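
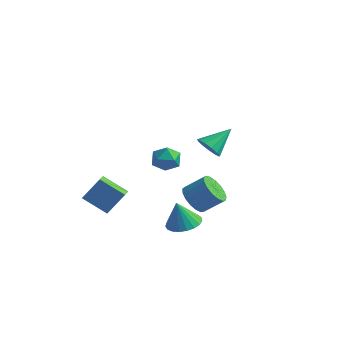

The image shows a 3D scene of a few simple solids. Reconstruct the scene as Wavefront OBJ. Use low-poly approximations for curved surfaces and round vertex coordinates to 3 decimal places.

v 1.782 2.177 -0.949
v 2.272 2.421 -1.532
v 2.298 3.483 0.029
v 1.878 2.629 -1.602
v 1.454 2.693 -1.464
v 1.134 2.594 -1.163
v 1.02 2.362 -0.793
v 1.148 2.072 -0.473
v 1.477 1.815 -0.304
v 1.904 1.673 -0.339
v 2.292 1.692 -0.568
v 2.518 1.864 -0.918
v 2.51 2.136 -1.277
v 3.91 -3.083 -3.007
v 4.709 -2.685 -2.787
v 3.63 -3.317 -1.573
v 4.469 -2.387 -2.785
v 4.132 -2.21 -2.822
v 3.757 -2.184 -2.891
v 3.408 -2.313 -2.98
v 3.146 -2.575 -3.073
v 3.016 -2.925 -3.156
v 3.04 -3.303 -3.212
v 3.215 -3.643 -3.234
v 3.51 -3.885 -3.216
v 3.874 -3.99 -3.162
v 4.244 -3.937 -3.081
v 4.557 -3.737 -2.988
v 4.757 -3.424 -2.898
v 4.811 -3.052 -2.827
v 2.173 0.287 -3.702
v 2.861 -0.089 -4.184
v 3.775 0.477 -3.32
v 3.087 0.853 -2.838
v 2.799 0.303 -4.376
v 3.714 0.869 -3.511
v 2.594 0.691 -4.413
v 3.509 1.257 -3.549
v 2.293 0.986 -4.288
v 3.208 1.553 -3.423
v 1.964 1.121 -4.028
v 2.879 1.688 -3.164
v 1.683 1.065 -3.694
v 2.597 1.632 -2.83
v 1.514 0.831 -3.362
v 2.428 1.398 -2.497
v 1.496 0.472 -3.107
v 2.41 1.039 -2.243
v 1.633 0.071 -2.989
v 2.547 0.637 -2.125
v 1.894 -0.281 -3.034
v 2.808 0.285 -2.17
v 2.218 -0.503 -3.233
v 3.133 0.063 -2.368
v 2.532 -0.544 -3.538
v 3.447 0.022 -2.674
v 2.764 -0.395 -3.882
v 3.679 0.172 -3.017
v 3.451 -3.2 1.425
v 3.913 -3.394 2.047
v 2.987 -4.406 1.393
v 3.449 -4.6 2.015
v 2.833 -4.101 2.115
v 3.12 -3.355 2.135
v 3.78 -4.445 1.305
v 4.067 -3.699 1.325
v 4.116 -4.163 1.973
v 3.531 -3.951 2.474
v 3.369 -3.849 0.966
v 2.784 -3.637 1.467
v 0.352 -4.51 -2.899
v -0.923 -4.844 -2.084
v 0.001 -3.776 -3.147
v -1.274 -4.111 -2.332
v 0.934 -3.829 -1.708
v -0.341 -4.164 -0.893
v 0.583 -3.096 -1.956
v -0.692 -3.43 -1.141
f 2 1 4
f 2 4 3
f 4 1 5
f 4 5 3
f 5 1 6
f 5 6 3
f 6 1 7
f 6 7 3
f 7 1 8
f 7 8 3
f 8 1 9
f 8 9 3
f 9 1 10
f 9 10 3
f 10 1 11
f 10 11 3
f 11 1 12
f 11 12 3
f 12 1 13
f 12 13 3
f 13 1 2
f 13 2 3
f 15 14 17
f 15 17 16
f 17 14 18
f 17 18 16
f 18 14 19
f 18 19 16
f 19 14 20
f 19 20 16
f 20 14 21
f 20 21 16
f 21 14 22
f 21 22 16
f 22 14 23
f 22 23 16
f 23 14 24
f 23 24 16
f 24 14 25
f 24 25 16
f 25 14 26
f 25 26 16
f 26 14 27
f 26 27 16
f 27 14 28
f 27 28 16
f 28 14 29
f 28 29 16
f 29 14 30
f 29 30 16
f 30 14 15
f 30 15 16
f 32 31 35
f 32 35 33
f 33 35 36
f 33 36 34
f 35 31 37
f 35 37 36
f 36 37 38
f 36 38 34
f 37 31 39
f 37 39 38
f 38 39 40
f 38 40 34
f 39 31 41
f 39 41 40
f 40 41 42
f 40 42 34
f 41 31 43
f 41 43 42
f 42 43 44
f 42 44 34
f 43 31 45
f 43 45 44
f 44 45 46
f 44 46 34
f 45 31 47
f 45 47 46
f 46 47 48
f 46 48 34
f 47 31 49
f 47 49 48
f 48 49 50
f 48 50 34
f 49 31 51
f 49 51 50
f 50 51 52
f 50 52 34
f 51 31 53
f 51 53 52
f 52 53 54
f 52 54 34
f 53 31 55
f 53 55 54
f 54 55 56
f 54 56 34
f 55 31 57
f 55 57 56
f 56 57 58
f 56 58 34
f 57 31 32
f 57 32 58
f 58 32 33
f 58 33 34
f 59 70 64
f 59 64 60
f 59 60 66
f 59 66 69
f 59 69 70
f 60 64 68
f 64 70 63
f 70 69 61
f 69 66 65
f 66 60 67
f 62 68 63
f 62 63 61
f 62 61 65
f 62 65 67
f 62 67 68
f 63 68 64
f 61 63 70
f 65 61 69
f 67 65 66
f 68 67 60
f 72 74 71
f 75 72 71
f 71 74 73
f 73 75 71
f 72 78 74
f 76 72 75
f 76 78 72
f 74 78 73
f 77 75 73
f 73 78 77
f 77 76 75
f 78 76 77



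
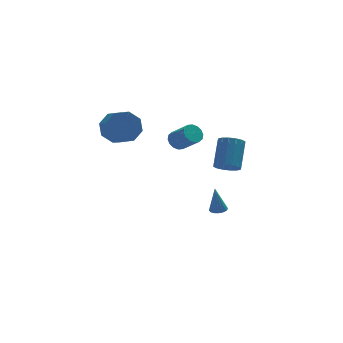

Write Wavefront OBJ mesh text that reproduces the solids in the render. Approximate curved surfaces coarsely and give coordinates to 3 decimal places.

v 2.957 0.939 -4.059
v 3.387 1.228 -4.019
v 2.763 1.001 -2.421
v 3.205 1.396 -4.047
v 2.966 1.459 -4.077
v 2.725 1.402 -4.104
v 2.537 1.24 -4.12
v 2.446 1.009 -4.122
v 2.471 0.761 -4.11
v 2.608 0.555 -4.086
v 2.824 0.436 -4.055
v 3.071 0.433 -4.026
v 3.292 0.545 -4.004
v 3.436 0.748 -3.995
v 3.471 0.995 -4
v -2.771 0.424 3.427
v -2.356 0.039 2.554
v -2.194 -0.889 3.041
v -2.609 -0.504 3.913
v -1.812 0.38 3.025
v -1.651 -0.548 3.512
v -1.83 0.747 3.731
v -1.669 -0.18 4.218
v -2.399 0.925 4.259
v -2.238 -0.003 4.745
v -3.186 0.809 4.299
v -3.024 -0.119 4.786
v -3.729 0.468 3.828
v -3.568 -0.46 4.315
v -3.711 0.1 3.122
v -3.55 -0.827 3.609
v -3.142 -0.077 2.595
v -2.981 -1.005 3.081
v 2.919 -0.74 0.18
v 3.507 -0.528 -0.253
v 4.089 0.632 1.108
v 3.501 0.42 1.54
v 3.218 -0.276 -0.343
v 3.8 0.883 1.018
v 2.849 -0.149 -0.294
v 3.431 1.01 1.067
v 2.499 -0.18 -0.117
v 3.081 0.979 1.243
v 2.261 -0.361 0.139
v 2.843 0.798 1.499
v 2.2 -0.643 0.406
v 2.782 0.516 1.766
v 2.331 -0.952 0.612
v 2.913 0.208 1.973
v 2.62 -1.203 0.702
v 3.202 -0.044 2.063
v 2.989 -1.33 0.653
v 3.571 -0.171 2.014
v 3.339 -1.299 0.477
v 3.921 -0.14 1.837
v 3.577 -1.118 0.221
v 4.159 0.041 1.581
v 3.638 -0.836 -0.046
v 4.22 0.323 1.314
v 0.235 -0.533 2.509
v 0.796 -0.404 2.251
v 1.425 -1.298 3.174
v 0.865 -1.427 3.431
v 0.76 -0.184 2.489
v 1.389 -1.078 3.412
v 0.583 -0.058 2.732
v 1.212 -0.951 3.655
v 0.313 -0.059 2.916
v 0.942 -0.952 3.838
v 0.023 -0.187 2.99
v 0.652 -1.08 3.912
v -0.211 -0.407 2.935
v 0.418 -1.301 3.858
v -0.325 -0.662 2.766
v 0.304 -1.556 3.689
v -0.289 -0.882 2.528
v 0.34 -1.776 3.451
v -0.112 -1.009 2.285
v 0.517 -1.902 3.208
v 0.158 -1.008 2.102
v 0.787 -1.901 3.024
v 0.448 -0.88 2.028
v 1.077 -1.773 2.95
v 0.682 -0.659 2.082
v 1.311 -1.553 3.005
f 2 1 4
f 2 4 3
f 4 1 5
f 4 5 3
f 5 1 6
f 5 6 3
f 6 1 7
f 6 7 3
f 7 1 8
f 7 8 3
f 8 1 9
f 8 9 3
f 9 1 10
f 9 10 3
f 10 1 11
f 10 11 3
f 11 1 12
f 11 12 3
f 12 1 13
f 12 13 3
f 13 1 14
f 13 14 3
f 14 1 15
f 14 15 3
f 15 1 2
f 15 2 3
f 17 16 20
f 17 20 18
f 18 20 21
f 18 21 19
f 20 16 22
f 20 22 21
f 21 22 23
f 21 23 19
f 22 16 24
f 22 24 23
f 23 24 25
f 23 25 19
f 24 16 26
f 24 26 25
f 25 26 27
f 25 27 19
f 26 16 28
f 26 28 27
f 27 28 29
f 27 29 19
f 28 16 30
f 28 30 29
f 29 30 31
f 29 31 19
f 30 16 32
f 30 32 31
f 31 32 33
f 31 33 19
f 32 16 17
f 32 17 33
f 33 17 18
f 33 18 19
f 35 34 38
f 35 38 36
f 36 38 39
f 36 39 37
f 38 34 40
f 38 40 39
f 39 40 41
f 39 41 37
f 40 34 42
f 40 42 41
f 41 42 43
f 41 43 37
f 42 34 44
f 42 44 43
f 43 44 45
f 43 45 37
f 44 34 46
f 44 46 45
f 45 46 47
f 45 47 37
f 46 34 48
f 46 48 47
f 47 48 49
f 47 49 37
f 48 34 50
f 48 50 49
f 49 50 51
f 49 51 37
f 50 34 52
f 50 52 51
f 51 52 53
f 51 53 37
f 52 34 54
f 52 54 53
f 53 54 55
f 53 55 37
f 54 34 56
f 54 56 55
f 55 56 57
f 55 57 37
f 56 34 58
f 56 58 57
f 57 58 59
f 57 59 37
f 58 34 35
f 58 35 59
f 59 35 36
f 59 36 37
f 61 60 64
f 61 64 62
f 62 64 65
f 62 65 63
f 64 60 66
f 64 66 65
f 65 66 67
f 65 67 63
f 66 60 68
f 66 68 67
f 67 68 69
f 67 69 63
f 68 60 70
f 68 70 69
f 69 70 71
f 69 71 63
f 70 60 72
f 70 72 71
f 71 72 73
f 71 73 63
f 72 60 74
f 72 74 73
f 73 74 75
f 73 75 63
f 74 60 76
f 74 76 75
f 75 76 77
f 75 77 63
f 76 60 78
f 76 78 77
f 77 78 79
f 77 79 63
f 78 60 80
f 78 80 79
f 79 80 81
f 79 81 63
f 80 60 82
f 80 82 81
f 81 82 83
f 81 83 63
f 82 60 84
f 82 84 83
f 83 84 85
f 83 85 63
f 84 60 61
f 84 61 85
f 85 61 62
f 85 62 63



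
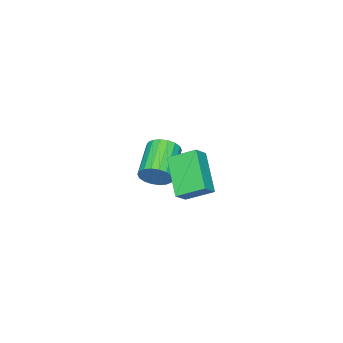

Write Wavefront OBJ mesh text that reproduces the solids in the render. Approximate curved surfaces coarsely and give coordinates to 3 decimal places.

v 3.384 2.721 4.133
v 2.858 3.852 4.789
v 2.698 2.731 3.566
v 2.172 3.862 4.223
v 4.488 3.998 2.817
v 3.962 5.129 3.474
v 3.802 4.008 2.251
v 3.276 5.139 2.907
v -0.213 -0.692 -0.32
v 0.234 -0.984 0.316
v -1.441 -1.759 1.136
v -1.887 -1.468 0.5
v 0.135 -0.647 0.432
v -1.54 -1.423 1.253
v -0.032 -0.32 0.399
v -1.707 -1.095 1.22
v -0.236 -0.066 0.224
v -1.911 -0.842 1.045
v -0.435 0.064 -0.059
v -2.109 -0.712 0.762
v -0.589 0.044 -0.394
v -2.264 -0.732 0.427
v -0.67 -0.122 -0.714
v -2.344 -0.898 0.107
v -0.659 -0.401 -0.956
v -2.334 -1.176 -0.136
v -0.56 -0.737 -1.073
v -2.235 -1.513 -0.252
v -0.393 -1.065 -1.04
v -2.068 -1.84 -0.219
v -0.189 -1.318 -0.865
v -1.864 -2.094 -0.044
v 0.009 -1.448 -0.582
v -1.665 -2.224 0.239
v 0.164 -1.428 -0.247
v -1.511 -2.204 0.574
v 0.244 -1.262 0.073
v -1.43 -2.038 0.894
f 2 4 1
f 5 2 1
f 1 4 3
f 3 5 1
f 2 8 4
f 6 2 5
f 6 8 2
f 4 8 3
f 7 5 3
f 3 8 7
f 7 6 5
f 8 6 7
f 10 9 13
f 10 13 11
f 11 13 14
f 11 14 12
f 13 9 15
f 13 15 14
f 14 15 16
f 14 16 12
f 15 9 17
f 15 17 16
f 16 17 18
f 16 18 12
f 17 9 19
f 17 19 18
f 18 19 20
f 18 20 12
f 19 9 21
f 19 21 20
f 20 21 22
f 20 22 12
f 21 9 23
f 21 23 22
f 22 23 24
f 22 24 12
f 23 9 25
f 23 25 24
f 24 25 26
f 24 26 12
f 25 9 27
f 25 27 26
f 26 27 28
f 26 28 12
f 27 9 29
f 27 29 28
f 28 29 30
f 28 30 12
f 29 9 31
f 29 31 30
f 30 31 32
f 30 32 12
f 31 9 33
f 31 33 32
f 32 33 34
f 32 34 12
f 33 9 35
f 33 35 34
f 34 35 36
f 34 36 12
f 35 9 37
f 35 37 36
f 36 37 38
f 36 38 12
f 37 9 10
f 37 10 38
f 38 10 11
f 38 11 12



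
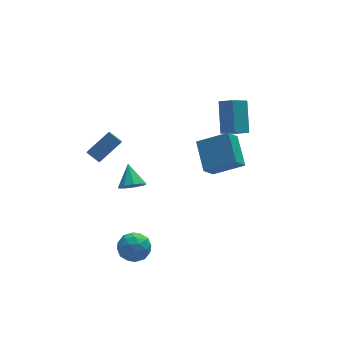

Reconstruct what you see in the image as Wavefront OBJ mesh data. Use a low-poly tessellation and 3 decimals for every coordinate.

v -2.679 -1.55 -3.048
v -2.219 -2.326 -2.644
v -3.841 -2.514 -3.576
v -3.381 -3.29 -3.172
v -3.793 -2.603 -2.593
v -3.075 -2.008 -2.266
v -2.985 -2.832 -3.954
v -2.267 -2.237 -3.627
v -2.408 -3.119 -3.204
v -2.908 -2.977 -2.363
v -3.152 -1.863 -3.857
v -3.652 -1.721 -3.016
v -2.347 -1.854 -2.8
v -3.713 -2.986 -3.42
v -3.955 -2.583 -3.08
v -3.685 -3.039 -2.842
v -2.85 -1.666 -2.578
v -2.58 -2.123 -2.34
v -3.505 -2.285 -2.31
v -3.48 -2.717 -3.88
v -3.21 -3.174 -3.642
v -2.375 -1.801 -3.378
v -2.105 -2.257 -3.14
v -2.555 -2.555 -3.91
v -2.188 -2.776 -2.891
v -2.871 -3.342 -3.202
v -2.638 -3.073 -3.661
v -2.216 -2.723 -3.469
v -2.481 -2.692 -2.397
v -3.165 -3.259 -2.707
v -3.407 -2.855 -2.367
v -2.985 -2.505 -2.175
v -2.593 -3.158 -2.726
v -2.895 -1.581 -3.513
v -3.579 -2.148 -3.823
v -3.075 -2.335 -4.045
v -2.653 -1.985 -3.853
v -3.189 -1.498 -3.018
v -3.872 -2.064 -3.329
v -3.844 -2.117 -2.751
v -3.422 -1.767 -2.559
v -3.467 -1.682 -3.494
v 1.102 -1.643 1.601
v 2.673 -2.317 2.497
v 1.256 0.063 2.613
v 2.827 -0.611 3.509
v 1.793 -1.189 0.731
v 3.364 -1.863 1.627
v 1.947 0.517 1.743
v 3.518 -0.157 2.639
v 3.562 0.331 2.455
v 2.598 -0.033 3.03
v 3.926 1.731 3.949
v 2.963 1.368 4.524
v 4.117 -0.348 2.956
v 3.154 -0.711 3.531
v 4.482 1.053 4.45
v 3.518 0.689 5.025
v -2.328 0.173 -0.318
v -2.013 0.619 -0.889
v -2.212 1.287 0.618
v -2.55 0.674 -0.887
v -2.984 0.494 -0.619
v -3.11 0.164 -0.21
v -2.871 -0.162 0.148
v -2.377 -0.331 0.288
v -1.86 -0.265 0.145
v -1.562 0.007 -0.215
v -1.623 0.356 -0.623
v -4.059 3.002 0.667
v -2.668 3.39 1.708
v -3.859 3.632 0.165
v -2.468 4.02 1.206
v -3.512 2.42 0.154
v -2.121 2.808 1.195
v -3.312 3.05 -0.348
v -1.921 3.438 0.693
f 1 38 17
f 38 12 41
f 17 41 6
f 38 41 17
f 1 17 13
f 17 6 18
f 13 18 2
f 17 18 13
f 1 13 22
f 13 2 23
f 22 23 8
f 13 23 22
f 1 22 34
f 22 8 37
f 34 37 11
f 22 37 34
f 1 34 38
f 34 11 42
f 38 42 12
f 34 42 38
f 2 18 29
f 18 6 32
f 29 32 10
f 18 32 29
f 6 41 19
f 41 12 40
f 19 40 5
f 41 40 19
f 12 42 39
f 42 11 35
f 39 35 3
f 42 35 39
f 11 37 36
f 37 8 24
f 36 24 7
f 37 24 36
f 8 23 28
f 23 2 25
f 28 25 9
f 23 25 28
f 4 30 16
f 30 10 31
f 16 31 5
f 30 31 16
f 4 16 14
f 16 5 15
f 14 15 3
f 16 15 14
f 4 14 21
f 14 3 20
f 21 20 7
f 14 20 21
f 4 21 26
f 21 7 27
f 26 27 9
f 21 27 26
f 4 26 30
f 26 9 33
f 30 33 10
f 26 33 30
f 5 31 19
f 31 10 32
f 19 32 6
f 31 32 19
f 3 15 39
f 15 5 40
f 39 40 12
f 15 40 39
f 7 20 36
f 20 3 35
f 36 35 11
f 20 35 36
f 9 27 28
f 27 7 24
f 28 24 8
f 27 24 28
f 10 33 29
f 33 9 25
f 29 25 2
f 33 25 29
f 44 46 43
f 47 44 43
f 43 46 45
f 45 47 43
f 44 50 46
f 48 44 47
f 48 50 44
f 46 50 45
f 49 47 45
f 45 50 49
f 49 48 47
f 50 48 49
f 52 54 51
f 55 52 51
f 51 54 53
f 53 55 51
f 52 58 54
f 56 52 55
f 56 58 52
f 54 58 53
f 57 55 53
f 53 58 57
f 57 56 55
f 58 56 57
f 60 59 62
f 60 62 61
f 62 59 63
f 62 63 61
f 63 59 64
f 63 64 61
f 64 59 65
f 64 65 61
f 65 59 66
f 65 66 61
f 66 59 67
f 66 67 61
f 67 59 68
f 67 68 61
f 68 59 69
f 68 69 61
f 69 59 60
f 69 60 61
f 71 73 70
f 74 71 70
f 70 73 72
f 72 74 70
f 71 77 73
f 75 71 74
f 75 77 71
f 73 77 72
f 76 74 72
f 72 77 76
f 76 75 74
f 77 75 76



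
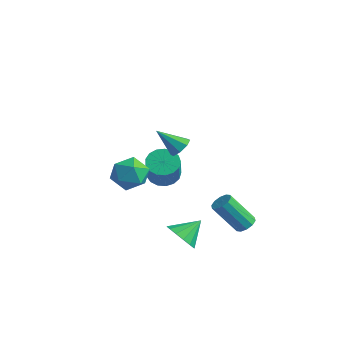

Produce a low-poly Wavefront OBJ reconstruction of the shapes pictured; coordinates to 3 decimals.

v 2.781 -0.412 -4.07
v 3.22 -0.818 -4.019
v 2.298 -1.614 -2.419
v 1.859 -1.208 -2.47
v 3.314 -0.521 -3.817
v 2.392 -1.317 -2.218
v 3.204 -0.183 -3.712
v 2.283 -0.979 -2.112
v 2.933 0.068 -3.743
v 2.012 -0.728 -2.144
v 2.603 0.135 -3.899
v 1.682 -0.661 -2.3
v 2.342 -0.006 -4.121
v 1.42 -0.802 -2.521
v 2.248 -0.303 -4.322
v 1.326 -1.099 -2.723
v 2.357 -0.641 -4.428
v 1.436 -1.437 -2.828
v 2.628 -0.892 -4.396
v 1.707 -1.688 -2.797
v 2.958 -0.959 -4.24
v 2.037 -1.755 -2.641
v -4.536 -1.877 -2.223
v -3.781 -1.095 -2.468
v -3.259 -3.145 -2.332
v -2.504 -2.363 -2.577
v -2.947 -2.408 -1.556
v -3.737 -1.624 -1.488
v -3.303 -2.616 -3.312
v -4.093 -1.832 -3.244
v -3.019 -1.551 -3.141
v -2.799 -1.423 -2.056
v -4.241 -2.817 -2.744
v -4.021 -2.689 -1.659
v 2.086 -4.286 -3.44
v 2.712 -3.986 -4.074
v 2.394 -3.194 -2.62
v 2.293 -3.773 -4.2
v 1.819 -3.697 -4.123
v 1.416 -3.779 -3.863
v 1.193 -3.997 -3.489
v 1.209 -4.292 -3.103
v 1.459 -4.585 -2.806
v 1.878 -4.798 -2.68
v 2.353 -4.874 -2.758
v 2.755 -4.793 -3.018
v 2.979 -4.575 -3.391
v 2.963 -4.28 -3.778
v 0.553 -2.698 1.485
v 1.01 -3.182 1.563
v -0.373 -3.402 2.555
v 1.083 -2.79 1.884
v 0.846 -2.344 1.972
v 0.437 -2.105 1.775
v 0.096 -2.215 1.408
v 0.023 -2.607 1.086
v 0.26 -3.053 0.998
v 0.669 -3.291 1.196
v -4.089 0.88 -3.95
v -3.439 1.516 -3.932
v -2.66 0.676 -2.391
v -3.311 0.04 -2.41
v -3.754 1.683 -3.682
v -2.976 0.842 -2.141
v -4.146 1.665 -3.494
v -3.368 0.825 -1.953
v -4.525 1.468 -3.41
v -3.747 0.627 -1.869
v -4.805 1.136 -3.45
v -4.026 0.296 -1.909
v -4.92 0.746 -3.604
v -4.142 -0.095 -2.063
v -4.845 0.386 -3.838
v -4.067 -0.454 -2.297
v -4.597 0.14 -4.098
v -3.818 -0.701 -2.557
v -4.232 0.063 -4.324
v -3.454 -0.778 -2.783
v -3.835 0.173 -4.464
v -3.057 -0.667 -2.923
v -3.496 0.446 -4.487
v -2.718 -0.395 -2.946
v -3.293 0.818 -4.387
v -2.515 -0.023 -2.846
v -3.272 1.204 -4.186
v -2.494 0.364 -2.646
f 2 1 5
f 2 5 3
f 3 5 6
f 3 6 4
f 5 1 7
f 5 7 6
f 6 7 8
f 6 8 4
f 7 1 9
f 7 9 8
f 8 9 10
f 8 10 4
f 9 1 11
f 9 11 10
f 10 11 12
f 10 12 4
f 11 1 13
f 11 13 12
f 12 13 14
f 12 14 4
f 13 1 15
f 13 15 14
f 14 15 16
f 14 16 4
f 15 1 17
f 15 17 16
f 16 17 18
f 16 18 4
f 17 1 19
f 17 19 18
f 18 19 20
f 18 20 4
f 19 1 21
f 19 21 20
f 20 21 22
f 20 22 4
f 21 1 2
f 21 2 22
f 22 2 3
f 22 3 4
f 23 34 28
f 23 28 24
f 23 24 30
f 23 30 33
f 23 33 34
f 24 28 32
f 28 34 27
f 34 33 25
f 33 30 29
f 30 24 31
f 26 32 27
f 26 27 25
f 26 25 29
f 26 29 31
f 26 31 32
f 27 32 28
f 25 27 34
f 29 25 33
f 31 29 30
f 32 31 24
f 36 35 38
f 36 38 37
f 38 35 39
f 38 39 37
f 39 35 40
f 39 40 37
f 40 35 41
f 40 41 37
f 41 35 42
f 41 42 37
f 42 35 43
f 42 43 37
f 43 35 44
f 43 44 37
f 44 35 45
f 44 45 37
f 45 35 46
f 45 46 37
f 46 35 47
f 46 47 37
f 47 35 48
f 47 48 37
f 48 35 36
f 48 36 37
f 50 49 52
f 50 52 51
f 52 49 53
f 52 53 51
f 53 49 54
f 53 54 51
f 54 49 55
f 54 55 51
f 55 49 56
f 55 56 51
f 56 49 57
f 56 57 51
f 57 49 58
f 57 58 51
f 58 49 50
f 58 50 51
f 60 59 63
f 60 63 61
f 61 63 64
f 61 64 62
f 63 59 65
f 63 65 64
f 64 65 66
f 64 66 62
f 65 59 67
f 65 67 66
f 66 67 68
f 66 68 62
f 67 59 69
f 67 69 68
f 68 69 70
f 68 70 62
f 69 59 71
f 69 71 70
f 70 71 72
f 70 72 62
f 71 59 73
f 71 73 72
f 72 73 74
f 72 74 62
f 73 59 75
f 73 75 74
f 74 75 76
f 74 76 62
f 75 59 77
f 75 77 76
f 76 77 78
f 76 78 62
f 77 59 79
f 77 79 78
f 78 79 80
f 78 80 62
f 79 59 81
f 79 81 80
f 80 81 82
f 80 82 62
f 81 59 83
f 81 83 82
f 82 83 84
f 82 84 62
f 83 59 85
f 83 85 84
f 84 85 86
f 84 86 62
f 85 59 60
f 85 60 86
f 86 60 61
f 86 61 62



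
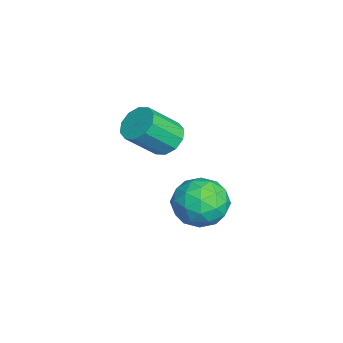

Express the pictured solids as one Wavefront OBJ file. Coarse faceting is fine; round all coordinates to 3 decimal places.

v -2.543 -1.273 -3.241
v -2.049 -0.683 -2.35
v -0.831 -1.937 -3.75
v -0.337 -1.347 -2.859
v -1.035 -2.27 -2.639
v -2.093 -1.859 -2.324
v -0.787 -0.761 -3.776
v -1.845 -0.35 -3.461
v -0.964 -0.366 -2.681
v -1.117 -1.298 -1.978
v -1.763 -1.322 -4.122
v -1.916 -2.254 -3.419
v -2.446 -0.92 -2.751
v -0.434 -1.7 -3.349
v -0.844 -2.243 -3.22
v -0.553 -1.896 -2.696
v -2.472 -1.611 -2.735
v -2.181 -1.264 -2.212
v -1.585 -2.197 -2.382
v -0.699 -1.356 -3.888
v -0.408 -1.009 -3.365
v -2.327 -0.724 -3.404
v -2.036 -0.377 -2.88
v -1.295 -0.423 -3.718
v -1.518 -0.386 -2.421
v -0.512 -0.777 -2.721
v -0.777 -0.432 -3.26
v -1.398 -0.191 -3.075
v -1.608 -0.934 -2.008
v -0.602 -1.325 -2.308
v -1.012 -1.867 -2.178
v -1.633 -1.626 -1.993
v -0.97 -0.748 -2.203
v -2.278 -1.295 -3.792
v -1.272 -1.686 -4.092
v -1.247 -0.994 -4.107
v -1.868 -0.753 -3.922
v -2.368 -1.843 -3.379
v -1.362 -2.234 -3.679
v -1.482 -2.429 -3.025
v -2.103 -2.188 -2.84
v -1.91 -1.872 -3.897
v -1.801 -2.512 0.218
v -1.049 -2.215 0.174
v -0.547 -3.311 1.358
v -1.299 -3.608 1.402
v -1.298 -1.954 0.521
v -0.796 -3.05 1.705
v -1.739 -1.906 0.752
v -1.238 -3.003 1.937
v -2.204 -2.09 0.779
v -1.703 -3.186 1.964
v -2.515 -2.435 0.592
v -2.013 -3.531 1.776
v -2.553 -2.809 0.262
v -2.051 -3.905 1.446
v -2.304 -3.07 -0.085
v -1.802 -4.166 1.099
v -1.862 -3.117 -0.317
v -1.361 -4.214 0.868
v -1.397 -2.934 -0.344
v -0.896 -4.03 0.841
v -1.087 -2.589 -0.156
v -0.585 -3.685 1.028
f 1 38 17
f 38 12 41
f 17 41 6
f 38 41 17
f 1 17 13
f 17 6 18
f 13 18 2
f 17 18 13
f 1 13 22
f 13 2 23
f 22 23 8
f 13 23 22
f 1 22 34
f 22 8 37
f 34 37 11
f 22 37 34
f 1 34 38
f 34 11 42
f 38 42 12
f 34 42 38
f 2 18 29
f 18 6 32
f 29 32 10
f 18 32 29
f 6 41 19
f 41 12 40
f 19 40 5
f 41 40 19
f 12 42 39
f 42 11 35
f 39 35 3
f 42 35 39
f 11 37 36
f 37 8 24
f 36 24 7
f 37 24 36
f 8 23 28
f 23 2 25
f 28 25 9
f 23 25 28
f 4 30 16
f 30 10 31
f 16 31 5
f 30 31 16
f 4 16 14
f 16 5 15
f 14 15 3
f 16 15 14
f 4 14 21
f 14 3 20
f 21 20 7
f 14 20 21
f 4 21 26
f 21 7 27
f 26 27 9
f 21 27 26
f 4 26 30
f 26 9 33
f 30 33 10
f 26 33 30
f 5 31 19
f 31 10 32
f 19 32 6
f 31 32 19
f 3 15 39
f 15 5 40
f 39 40 12
f 15 40 39
f 7 20 36
f 20 3 35
f 36 35 11
f 20 35 36
f 9 27 28
f 27 7 24
f 28 24 8
f 27 24 28
f 10 33 29
f 33 9 25
f 29 25 2
f 33 25 29
f 44 43 47
f 44 47 45
f 45 47 48
f 45 48 46
f 47 43 49
f 47 49 48
f 48 49 50
f 48 50 46
f 49 43 51
f 49 51 50
f 50 51 52
f 50 52 46
f 51 43 53
f 51 53 52
f 52 53 54
f 52 54 46
f 53 43 55
f 53 55 54
f 54 55 56
f 54 56 46
f 55 43 57
f 55 57 56
f 56 57 58
f 56 58 46
f 57 43 59
f 57 59 58
f 58 59 60
f 58 60 46
f 59 43 61
f 59 61 60
f 60 61 62
f 60 62 46
f 61 43 63
f 61 63 62
f 62 63 64
f 62 64 46
f 63 43 44
f 63 44 64
f 64 44 45
f 64 45 46



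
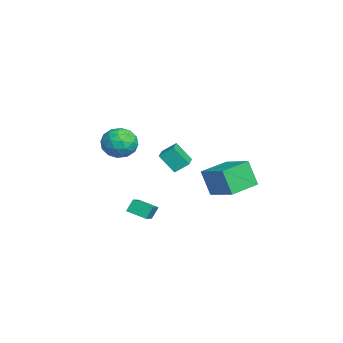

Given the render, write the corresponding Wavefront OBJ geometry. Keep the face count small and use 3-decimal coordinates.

v -4.281 -0.298 -2.641
v -4.238 0.585 -1.97
v -3.861 0.611 -3.864
v -3.819 1.494 -3.192
v -2.681 -0.614 -2.328
v -2.639 0.269 -1.656
v -2.262 0.295 -3.55
v -2.219 1.178 -2.879
v 3.414 -1.112 -3.684
v 2.877 -2.183 -3.295
v 4.743 -1.531 -3.006
v 4.206 -2.602 -2.616
v 3.674 -1.518 -4.444
v 3.137 -2.589 -4.054
v 5.003 -1.937 -3.765
v 4.466 -3.008 -3.376
v 3.918 1.801 -2.538
v 3.494 1.293 -0.875
v 2.76 3.396 -2.346
v 2.335 2.887 -0.683
v 5.485 2.853 -1.817
v 5.06 2.344 -0.154
v 4.326 4.447 -1.625
v 3.902 3.939 0.038
v -1.736 -3.392 -0.222
v -1.213 -2.894 0.722
v -0.087 -3.266 -1.202
v 0.436 -2.768 -0.258
v 0.115 -3.912 -0.225
v -0.905 -3.989 0.381
v -0.395 -2.171 -0.861
v -1.415 -2.248 -0.255
v -0.385 -2.139 0.327
v -0.07 -3.215 0.72
v -1.23 -2.945 -1.2
v -0.915 -4.021 -0.807
v -1.62 -3.154 0.336
v 0.32 -3.006 -0.816
v 0.131 -3.678 -0.796
v 0.438 -3.386 -0.241
v -1.438 -3.798 0.135
v -1.131 -3.505 0.69
v -0.35 -4.103 0.134
v -0.169 -2.655 -1.17
v 0.138 -2.362 -0.615
v -1.738 -2.774 -0.239
v -1.431 -2.482 0.316
v -0.95 -2.057 -0.614
v -0.825 -2.418 0.659
v 0.144 -2.344 0.083
v -0.344 -1.993 -0.271
v -0.944 -2.038 0.084
v -0.64 -3.05 0.89
v 0.329 -2.976 0.314
v 0.141 -3.649 0.333
v -0.459 -3.694 0.689
v -0.153 -2.607 0.658
v -1.629 -3.184 -0.794
v -0.66 -3.11 -1.37
v -0.841 -2.466 -1.169
v -1.441 -2.511 -0.813
v -1.444 -3.816 -0.563
v -0.475 -3.742 -1.139
v -0.356 -4.122 -0.564
v -0.956 -4.167 -0.209
v -1.147 -3.553 -1.138
f 2 4 1
f 5 2 1
f 1 4 3
f 3 5 1
f 2 8 4
f 6 2 5
f 6 8 2
f 4 8 3
f 7 5 3
f 3 8 7
f 7 6 5
f 8 6 7
f 10 12 9
f 13 10 9
f 9 12 11
f 11 13 9
f 10 16 12
f 14 10 13
f 14 16 10
f 12 16 11
f 15 13 11
f 11 16 15
f 15 14 13
f 16 14 15
f 18 20 17
f 21 18 17
f 17 20 19
f 19 21 17
f 18 24 20
f 22 18 21
f 22 24 18
f 20 24 19
f 23 21 19
f 19 24 23
f 23 22 21
f 24 22 23
f 25 62 41
f 62 36 65
f 41 65 30
f 62 65 41
f 25 41 37
f 41 30 42
f 37 42 26
f 41 42 37
f 25 37 46
f 37 26 47
f 46 47 32
f 37 47 46
f 25 46 58
f 46 32 61
f 58 61 35
f 46 61 58
f 25 58 62
f 58 35 66
f 62 66 36
f 58 66 62
f 26 42 53
f 42 30 56
f 53 56 34
f 42 56 53
f 30 65 43
f 65 36 64
f 43 64 29
f 65 64 43
f 36 66 63
f 66 35 59
f 63 59 27
f 66 59 63
f 35 61 60
f 61 32 48
f 60 48 31
f 61 48 60
f 32 47 52
f 47 26 49
f 52 49 33
f 47 49 52
f 28 54 40
f 54 34 55
f 40 55 29
f 54 55 40
f 28 40 38
f 40 29 39
f 38 39 27
f 40 39 38
f 28 38 45
f 38 27 44
f 45 44 31
f 38 44 45
f 28 45 50
f 45 31 51
f 50 51 33
f 45 51 50
f 28 50 54
f 50 33 57
f 54 57 34
f 50 57 54
f 29 55 43
f 55 34 56
f 43 56 30
f 55 56 43
f 27 39 63
f 39 29 64
f 63 64 36
f 39 64 63
f 31 44 60
f 44 27 59
f 60 59 35
f 44 59 60
f 33 51 52
f 51 31 48
f 52 48 32
f 51 48 52
f 34 57 53
f 57 33 49
f 53 49 26
f 57 49 53



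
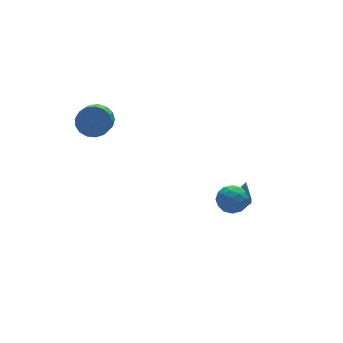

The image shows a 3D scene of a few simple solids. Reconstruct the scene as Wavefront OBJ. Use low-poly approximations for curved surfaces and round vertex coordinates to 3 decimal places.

v 3.882 -1.176 -3.126
v 4.185 -0.71 -3.06
v 3.978 -1.464 -1.534
v 3.851 -0.626 -3.024
v 3.529 -0.753 -3.028
v 3.341 -1.041 -3.069
v 3.361 -1.381 -3.131
v 3.579 -1.643 -3.192
v 3.913 -1.726 -3.227
v 4.235 -1.6 -3.224
v 4.422 -1.311 -3.183
v 4.403 -0.971 -3.12
v -2.464 2.197 3.43
v -1.694 1.938 3.839
v -2.246 1.183 4.4
v -3.016 1.443 3.99
v -1.852 2.248 4.101
v -2.404 1.494 4.662
v -2.15 2.546 4.209
v -2.702 1.792 4.77
v -2.52 2.765 4.138
v -3.072 2.011 4.699
v -2.877 2.853 3.906
v -3.43 2.099 4.466
v -3.14 2.792 3.564
v -3.692 2.037 4.124
v -3.247 2.593 3.191
v -3.8 1.839 3.751
v -3.176 2.305 2.873
v -3.728 1.55 3.434
v -2.941 1.991 2.683
v -3.493 1.237 3.243
v -2.597 1.725 2.663
v -3.149 0.971 3.224
v -2.222 1.567 2.82
v -2.774 0.812 3.38
v -1.903 1.553 3.116
v -2.455 0.799 3.676
v -1.712 1.687 3.484
v -2.265 0.933 4.044
v 1.042 -3.483 0.041
v 1.716 -2.976 0.219
v 1.884 -4.364 -0.639
v 2.558 -3.857 -0.461
v 2.169 -4.295 0.172
v 1.649 -3.75 0.592
v 1.951 -3.59 -1.012
v 1.431 -3.045 -0.592
v 2.278 -3.042 -0.432
v 2.413 -3.478 0.3
v 1.187 -3.862 -0.72
v 1.322 -4.298 0.012
v 1.305 -3.152 0.189
v 2.295 -4.188 -0.609
v 2.066 -4.445 -0.237
v 2.463 -4.147 -0.133
v 1.265 -3.607 0.409
v 1.662 -3.309 0.513
v 1.928 -4.084 0.486
v 1.938 -4.031 -0.933
v 2.335 -3.733 -0.829
v 1.137 -3.193 -0.287
v 1.534 -2.895 -0.183
v 1.672 -3.256 -0.906
v 2.032 -2.893 -0.088
v 2.527 -3.411 -0.488
v 2.17 -3.253 -0.812
v 1.864 -2.934 -0.565
v 2.111 -3.149 0.342
v 2.606 -3.667 -0.058
v 2.377 -3.924 0.314
v 2.071 -3.604 0.561
v 2.441 -3.188 -0.041
v 0.994 -3.673 -0.362
v 1.489 -4.191 -0.762
v 1.529 -3.736 -0.981
v 1.223 -3.416 -0.734
v 1.073 -3.929 0.068
v 1.568 -4.447 -0.332
v 1.736 -4.406 0.145
v 1.43 -4.087 0.392
v 1.159 -4.152 -0.379
f 2 1 4
f 2 4 3
f 4 1 5
f 4 5 3
f 5 1 6
f 5 6 3
f 6 1 7
f 6 7 3
f 7 1 8
f 7 8 3
f 8 1 9
f 8 9 3
f 9 1 10
f 9 10 3
f 10 1 11
f 10 11 3
f 11 1 12
f 11 12 3
f 12 1 2
f 12 2 3
f 14 13 17
f 14 17 15
f 15 17 18
f 15 18 16
f 17 13 19
f 17 19 18
f 18 19 20
f 18 20 16
f 19 13 21
f 19 21 20
f 20 21 22
f 20 22 16
f 21 13 23
f 21 23 22
f 22 23 24
f 22 24 16
f 23 13 25
f 23 25 24
f 24 25 26
f 24 26 16
f 25 13 27
f 25 27 26
f 26 27 28
f 26 28 16
f 27 13 29
f 27 29 28
f 28 29 30
f 28 30 16
f 29 13 31
f 29 31 30
f 30 31 32
f 30 32 16
f 31 13 33
f 31 33 32
f 32 33 34
f 32 34 16
f 33 13 35
f 33 35 34
f 34 35 36
f 34 36 16
f 35 13 37
f 35 37 36
f 36 37 38
f 36 38 16
f 37 13 39
f 37 39 38
f 38 39 40
f 38 40 16
f 39 13 14
f 39 14 40
f 40 14 15
f 40 15 16
f 41 78 57
f 78 52 81
f 57 81 46
f 78 81 57
f 41 57 53
f 57 46 58
f 53 58 42
f 57 58 53
f 41 53 62
f 53 42 63
f 62 63 48
f 53 63 62
f 41 62 74
f 62 48 77
f 74 77 51
f 62 77 74
f 41 74 78
f 74 51 82
f 78 82 52
f 74 82 78
f 42 58 69
f 58 46 72
f 69 72 50
f 58 72 69
f 46 81 59
f 81 52 80
f 59 80 45
f 81 80 59
f 52 82 79
f 82 51 75
f 79 75 43
f 82 75 79
f 51 77 76
f 77 48 64
f 76 64 47
f 77 64 76
f 48 63 68
f 63 42 65
f 68 65 49
f 63 65 68
f 44 70 56
f 70 50 71
f 56 71 45
f 70 71 56
f 44 56 54
f 56 45 55
f 54 55 43
f 56 55 54
f 44 54 61
f 54 43 60
f 61 60 47
f 54 60 61
f 44 61 66
f 61 47 67
f 66 67 49
f 61 67 66
f 44 66 70
f 66 49 73
f 70 73 50
f 66 73 70
f 45 71 59
f 71 50 72
f 59 72 46
f 71 72 59
f 43 55 79
f 55 45 80
f 79 80 52
f 55 80 79
f 47 60 76
f 60 43 75
f 76 75 51
f 60 75 76
f 49 67 68
f 67 47 64
f 68 64 48
f 67 64 68
f 50 73 69
f 73 49 65
f 69 65 42
f 73 65 69



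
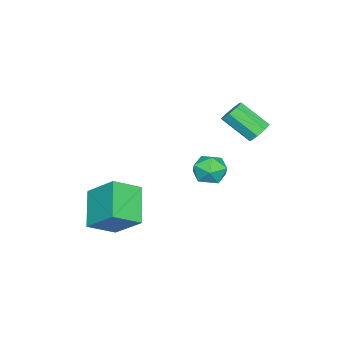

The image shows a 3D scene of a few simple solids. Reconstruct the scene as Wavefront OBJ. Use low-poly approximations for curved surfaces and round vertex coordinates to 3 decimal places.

v -1.812 1.76 2.728
v -1.559 1.355 2.216
v -1.555 -0.086 3.361
v -1.808 0.32 3.872
v -1.172 1.586 2.505
v -1.167 0.145 3.65
v -1.16 1.919 2.925
v -1.155 0.478 4.07
v -1.53 2.159 3.229
v -1.525 0.719 4.373
v -2.065 2.166 3.239
v -2.061 0.725 4.384
v -2.453 1.935 2.95
v -2.448 0.494 4.095
v -2.465 1.602 2.53
v -2.46 0.161 3.675
v -2.095 1.361 2.227
v -2.09 -0.079 3.371
v -2.646 -0.186 -0.838
v -2.178 -0.431 -1.686
v -3.082 -1.729 -0.634
v -2.614 -1.974 -1.482
v -2.085 -1.694 -0.682
v -1.815 -0.74 -0.809
v -3.445 -1.42 -1.511
v -3.175 -0.466 -1.638
v -2.672 -1.193 -2.102
v -1.831 -1.363 -1.59
v -3.429 -0.797 -0.73
v -2.588 -0.967 -0.218
v 1.411 -4.189 -1.468
v 2.472 -5.151 -0.63
v 1.72 -2.688 -0.138
v 2.782 -3.65 0.701
v 3.038 -3.45 -2.681
v 4.1 -4.412 -1.842
v 3.348 -1.949 -1.35
v 4.409 -2.911 -0.512
f 2 1 5
f 2 5 3
f 3 5 6
f 3 6 4
f 5 1 7
f 5 7 6
f 6 7 8
f 6 8 4
f 7 1 9
f 7 9 8
f 8 9 10
f 8 10 4
f 9 1 11
f 9 11 10
f 10 11 12
f 10 12 4
f 11 1 13
f 11 13 12
f 12 13 14
f 12 14 4
f 13 1 15
f 13 15 14
f 14 15 16
f 14 16 4
f 15 1 17
f 15 17 16
f 16 17 18
f 16 18 4
f 17 1 2
f 17 2 18
f 18 2 3
f 18 3 4
f 19 30 24
f 19 24 20
f 19 20 26
f 19 26 29
f 19 29 30
f 20 24 28
f 24 30 23
f 30 29 21
f 29 26 25
f 26 20 27
f 22 28 23
f 22 23 21
f 22 21 25
f 22 25 27
f 22 27 28
f 23 28 24
f 21 23 30
f 25 21 29
f 27 25 26
f 28 27 20
f 32 34 31
f 35 32 31
f 31 34 33
f 33 35 31
f 32 38 34
f 36 32 35
f 36 38 32
f 34 38 33
f 37 35 33
f 33 38 37
f 37 36 35
f 38 36 37



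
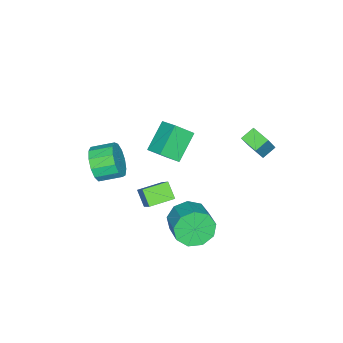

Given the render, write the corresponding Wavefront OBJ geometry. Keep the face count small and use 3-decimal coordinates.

v 3.433 -2.577 -1.2
v 3.974 -2.638 -0.326
v 3.449 -1.564 0.074
v 2.907 -1.503 -0.8
v 4.301 -2.338 -0.701
v 3.776 -1.265 -0.3
v 4.352 -2.114 -1.234
v 3.827 -1.041 -0.833
v 4.111 -2.037 -1.756
v 3.586 -0.964 -1.356
v 3.655 -2.131 -2.102
v 3.13 -1.058 -1.702
v 3.128 -2.367 -2.161
v 2.603 -1.294 -1.761
v 2.698 -2.669 -1.916
v 2.173 -1.596 -1.515
v 2.501 -2.942 -1.443
v 1.976 -1.869 -1.043
v 2.6 -3.099 -0.893
v 2.075 -2.026 -0.493
v 2.963 -3.09 -0.44
v 2.438 -2.017 -0.04
v 3.475 -2.918 -0.229
v 2.95 -1.845 0.171
v 3.622 -0.136 -2.027
v 4.643 0.712 -0.612
v 2.652 0.758 -1.862
v 3.673 1.606 -0.447
v 4.067 0.474 -2.713
v 5.088 1.322 -1.298
v 3.097 1.368 -2.548
v 4.118 2.216 -1.133
v -2.439 -1.878 -2.513
v -1.967 -0.88 -2.017
v -3.11 -1.107 -3.426
v -2.639 -0.109 -2.93
v -0.941 -1.991 -3.71
v -0.47 -0.993 -3.214
v -1.613 -1.22 -4.623
v -1.141 -0.222 -4.127
v -3.284 3.391 -2.095
v -2.289 3.403 -0.572
v -2.911 4.384 -2.347
v -1.916 4.396 -0.823
v -2.604 3.024 -2.537
v -1.609 3.036 -1.013
v -2.231 4.017 -2.788
v -1.236 4.029 -1.265
v 3.332 2.522 -3.395
v 3.904 2.431 -4.307
v 4.96 3.347 -3.736
v 4.388 3.438 -2.825
v 3.437 3.001 -4.358
v 4.493 3.917 -3.787
v 2.921 3.347 -3.958
v 3.977 4.263 -3.387
v 2.597 3.307 -3.295
v 3.653 4.223 -2.724
v 2.617 2.9 -2.679
v 3.674 3.816 -2.108
v 2.972 2.316 -2.398
v 4.028 3.231 -1.827
v 3.495 1.828 -2.584
v 4.551 2.744 -2.013
v 3.942 1.665 -3.15
v 4.998 2.581 -2.579
v 4.103 1.903 -3.83
v 5.159 2.819 -3.259
f 2 1 5
f 2 5 3
f 3 5 6
f 3 6 4
f 5 1 7
f 5 7 6
f 6 7 8
f 6 8 4
f 7 1 9
f 7 9 8
f 8 9 10
f 8 10 4
f 9 1 11
f 9 11 10
f 10 11 12
f 10 12 4
f 11 1 13
f 11 13 12
f 12 13 14
f 12 14 4
f 13 1 15
f 13 15 14
f 14 15 16
f 14 16 4
f 15 1 17
f 15 17 16
f 16 17 18
f 16 18 4
f 17 1 19
f 17 19 18
f 18 19 20
f 18 20 4
f 19 1 21
f 19 21 20
f 20 21 22
f 20 22 4
f 21 1 23
f 21 23 22
f 22 23 24
f 22 24 4
f 23 1 2
f 23 2 24
f 24 2 3
f 24 3 4
f 26 28 25
f 29 26 25
f 25 28 27
f 27 29 25
f 26 32 28
f 30 26 29
f 30 32 26
f 28 32 27
f 31 29 27
f 27 32 31
f 31 30 29
f 32 30 31
f 34 36 33
f 37 34 33
f 33 36 35
f 35 37 33
f 34 40 36
f 38 34 37
f 38 40 34
f 36 40 35
f 39 37 35
f 35 40 39
f 39 38 37
f 40 38 39
f 42 44 41
f 45 42 41
f 41 44 43
f 43 45 41
f 42 48 44
f 46 42 45
f 46 48 42
f 44 48 43
f 47 45 43
f 43 48 47
f 47 46 45
f 48 46 47
f 50 49 53
f 50 53 51
f 51 53 54
f 51 54 52
f 53 49 55
f 53 55 54
f 54 55 56
f 54 56 52
f 55 49 57
f 55 57 56
f 56 57 58
f 56 58 52
f 57 49 59
f 57 59 58
f 58 59 60
f 58 60 52
f 59 49 61
f 59 61 60
f 60 61 62
f 60 62 52
f 61 49 63
f 61 63 62
f 62 63 64
f 62 64 52
f 63 49 65
f 63 65 64
f 64 65 66
f 64 66 52
f 65 49 67
f 65 67 66
f 66 67 68
f 66 68 52
f 67 49 50
f 67 50 68
f 68 50 51
f 68 51 52



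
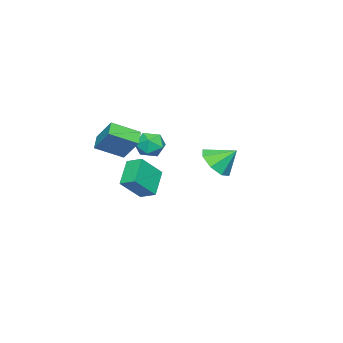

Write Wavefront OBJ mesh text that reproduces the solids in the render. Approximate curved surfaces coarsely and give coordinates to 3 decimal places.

v 1.875 -2.448 2.648
v 2.777 -3.648 3.401
v 2.189 -1.413 3.921
v 3.091 -2.614 4.674
v 2.689 -2.126 2.186
v 3.591 -3.327 2.939
v 3.003 -1.092 3.459
v 3.905 -2.292 4.212
v 2.334 2.898 2.649
v 3.109 2.556 3.288
v 2.026 3.882 3.551
v 3.365 3.118 2.761
v 3.017 3.551 2.169
v 2.27 3.601 1.859
v 1.56 3.239 2.011
v 1.303 2.677 2.538
v 1.651 2.245 3.13
v 2.399 2.194 3.44
v -3.204 -2.909 0.921
v -2.32 -2.603 1.067
v -2.72 -4.357 1.033
v -1.836 -4.051 1.179
v -2.5 -3.913 1.839
v -2.799 -3.018 1.77
v -2.241 -3.942 0.33
v -2.54 -3.047 0.261
v -1.725 -3.241 0.702
v -1.886 -3.223 1.634
v -3.154 -3.737 0.466
v -3.315 -3.719 1.398
v -3.381 -4.149 -1.63
v -2.194 -4.744 -0.312
v -3.321 -3.184 -1.248
v -2.134 -3.778 0.069
v -1.986 -3.802 -2.729
v -0.799 -4.396 -1.412
v -1.926 -2.836 -2.348
v -0.739 -3.431 -1.03
f 2 4 1
f 5 2 1
f 1 4 3
f 3 5 1
f 2 8 4
f 6 2 5
f 6 8 2
f 4 8 3
f 7 5 3
f 3 8 7
f 7 6 5
f 8 6 7
f 10 9 12
f 10 12 11
f 12 9 13
f 12 13 11
f 13 9 14
f 13 14 11
f 14 9 15
f 14 15 11
f 15 9 16
f 15 16 11
f 16 9 17
f 16 17 11
f 17 9 18
f 17 18 11
f 18 9 10
f 18 10 11
f 19 30 24
f 19 24 20
f 19 20 26
f 19 26 29
f 19 29 30
f 20 24 28
f 24 30 23
f 30 29 21
f 29 26 25
f 26 20 27
f 22 28 23
f 22 23 21
f 22 21 25
f 22 25 27
f 22 27 28
f 23 28 24
f 21 23 30
f 25 21 29
f 27 25 26
f 28 27 20
f 32 34 31
f 35 32 31
f 31 34 33
f 33 35 31
f 32 38 34
f 36 32 35
f 36 38 32
f 34 38 33
f 37 35 33
f 33 38 37
f 37 36 35
f 38 36 37



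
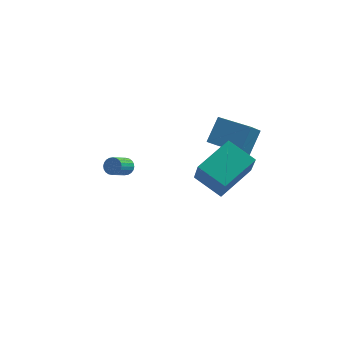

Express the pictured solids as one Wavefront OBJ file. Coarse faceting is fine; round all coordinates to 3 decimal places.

v 0.815 2.007 1.152
v 0.549 0.632 2.375
v 1.194 2.93 2.272
v 0.928 1.554 3.495
v 2.432 1.546 0.985
v 2.166 0.17 2.208
v 2.811 2.468 2.105
v 2.545 1.093 3.328
v 1.672 -2.226 0.849
v 1.994 -3.193 2.356
v 0.338 -1.608 1.53
v 0.66 -2.575 3.038
v 2.8 -0.645 1.622
v 3.122 -1.612 3.13
v 1.466 -0.027 2.304
v 1.788 -0.994 3.811
v -3.711 2.54 -1.398
v -3.288 2.535 -1.113
v -3.726 1.656 -0.477
v -4.149 1.66 -0.762
v -3.401 2.664 -1.012
v -3.839 1.785 -0.377
v -3.562 2.774 -0.97
v -4 1.895 -0.335
v -3.745 2.849 -0.993
v -4.183 1.969 -0.358
v -3.923 2.876 -1.078
v -4.361 1.996 -0.443
v -4.069 2.852 -1.211
v -4.506 1.973 -0.576
v -4.16 2.781 -1.373
v -4.598 1.901 -0.738
v -4.183 2.673 -1.539
v -4.621 1.793 -0.903
v -4.134 2.544 -1.683
v -4.572 1.665 -1.047
v -4.021 2.415 -1.783
v -4.459 1.536 -1.148
v -3.86 2.305 -1.825
v -4.298 1.426 -1.19
v -3.677 2.231 -1.802
v -4.115 1.351 -1.167
v -3.499 2.204 -1.717
v -3.937 1.324 -1.082
v -3.354 2.227 -1.584
v -3.791 1.348 -0.949
v -3.262 2.299 -1.422
v -3.7 1.419 -0.787
v -3.239 2.407 -1.257
v -3.677 1.527 -0.621
f 2 4 1
f 5 2 1
f 1 4 3
f 3 5 1
f 2 8 4
f 6 2 5
f 6 8 2
f 4 8 3
f 7 5 3
f 3 8 7
f 7 6 5
f 8 6 7
f 10 12 9
f 13 10 9
f 9 12 11
f 11 13 9
f 10 16 12
f 14 10 13
f 14 16 10
f 12 16 11
f 15 13 11
f 11 16 15
f 15 14 13
f 16 14 15
f 18 17 21
f 18 21 19
f 19 21 22
f 19 22 20
f 21 17 23
f 21 23 22
f 22 23 24
f 22 24 20
f 23 17 25
f 23 25 24
f 24 25 26
f 24 26 20
f 25 17 27
f 25 27 26
f 26 27 28
f 26 28 20
f 27 17 29
f 27 29 28
f 28 29 30
f 28 30 20
f 29 17 31
f 29 31 30
f 30 31 32
f 30 32 20
f 31 17 33
f 31 33 32
f 32 33 34
f 32 34 20
f 33 17 35
f 33 35 34
f 34 35 36
f 34 36 20
f 35 17 37
f 35 37 36
f 36 37 38
f 36 38 20
f 37 17 39
f 37 39 38
f 38 39 40
f 38 40 20
f 39 17 41
f 39 41 40
f 40 41 42
f 40 42 20
f 41 17 43
f 41 43 42
f 42 43 44
f 42 44 20
f 43 17 45
f 43 45 44
f 44 45 46
f 44 46 20
f 45 17 47
f 45 47 46
f 46 47 48
f 46 48 20
f 47 17 49
f 47 49 48
f 48 49 50
f 48 50 20
f 49 17 18
f 49 18 50
f 50 18 19
f 50 19 20



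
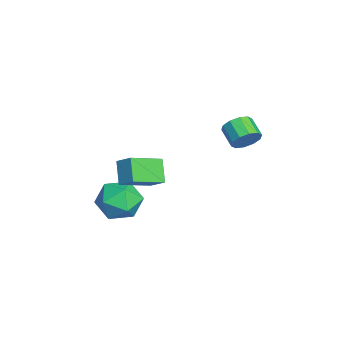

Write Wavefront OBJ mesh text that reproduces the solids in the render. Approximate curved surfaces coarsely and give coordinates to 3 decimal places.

v -1.153 -0.836 -1.621
v -1.998 -0.924 -0.69
v -0.616 -0.239 -1.078
v -1.461 -0.326 -0.147
v -0.299 -2.194 -0.973
v -1.144 -2.281 -0.042
v 0.238 -1.596 -0.43
v -0.607 -1.684 0.501
v -1.438 -1.13 -2.627
v -0.549 -1.844 -2.825
v -2.631 -2.556 -2.835
v -1.742 -3.27 -3.033
v -1.901 -2.823 -1.978
v -1.163 -1.941 -1.85
v -2.017 -2.459 -3.81
v -1.279 -1.577 -3.682
v -0.907 -2.665 -3.556
v -0.836 -2.89 -2.424
v -2.344 -1.51 -3.236
v -2.273 -1.735 -2.104
v 0.553 3.102 2.192
v 0.971 2.783 2.654
v 0.145 2.419 3.15
v -0.273 2.738 2.688
v 0.886 3.18 2.803
v 0.06 2.817 3.299
v 0.674 3.547 2.718
v -0.153 3.184 3.215
v 0.415 3.744 2.432
v -0.411 3.381 2.929
v 0.21 3.696 2.055
v -0.617 3.333 2.551
v 0.135 3.421 1.73
v -0.691 3.057 2.226
v 0.22 3.023 1.581
v -0.606 2.66 2.077
v 0.433 2.656 1.665
v -0.394 2.293 2.162
v 0.691 2.459 1.951
v -0.135 2.096 2.448
v 0.897 2.507 2.329
v 0.07 2.144 2.825
f 2 4 1
f 5 2 1
f 1 4 3
f 3 5 1
f 2 8 4
f 6 2 5
f 6 8 2
f 4 8 3
f 7 5 3
f 3 8 7
f 7 6 5
f 8 6 7
f 9 20 14
f 9 14 10
f 9 10 16
f 9 16 19
f 9 19 20
f 10 14 18
f 14 20 13
f 20 19 11
f 19 16 15
f 16 10 17
f 12 18 13
f 12 13 11
f 12 11 15
f 12 15 17
f 12 17 18
f 13 18 14
f 11 13 20
f 15 11 19
f 17 15 16
f 18 17 10
f 22 21 25
f 22 25 23
f 23 25 26
f 23 26 24
f 25 21 27
f 25 27 26
f 26 27 28
f 26 28 24
f 27 21 29
f 27 29 28
f 28 29 30
f 28 30 24
f 29 21 31
f 29 31 30
f 30 31 32
f 30 32 24
f 31 21 33
f 31 33 32
f 32 33 34
f 32 34 24
f 33 21 35
f 33 35 34
f 34 35 36
f 34 36 24
f 35 21 37
f 35 37 36
f 36 37 38
f 36 38 24
f 37 21 39
f 37 39 38
f 38 39 40
f 38 40 24
f 39 21 41
f 39 41 40
f 40 41 42
f 40 42 24
f 41 21 22
f 41 22 42
f 42 22 23
f 42 23 24



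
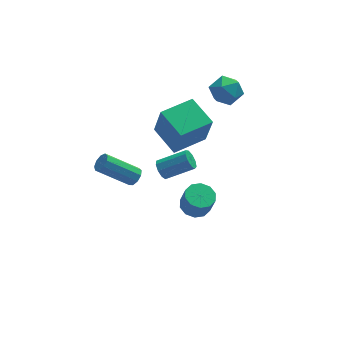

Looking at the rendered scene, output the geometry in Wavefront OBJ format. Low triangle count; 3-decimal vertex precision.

v 0.548 3.234 -4.074
v 0.816 3.054 -4.615
v 2.36 2.805 -3.766
v 2.092 2.986 -3.226
v 0.857 3.48 -4.565
v 2.402 3.231 -3.716
v 0.753 3.791 -4.286
v 2.298 3.542 -3.437
v 0.554 3.842 -3.907
v 2.098 3.593 -3.059
v 0.351 3.608 -3.607
v 1.896 3.36 -2.758
v 0.24 3.2 -3.525
v 1.785 2.951 -2.677
v 0.274 2.808 -3.701
v 1.818 2.559 -2.852
v 0.435 2.615 -4.051
v 1.98 2.366 -3.202
v 0.649 2.712 -4.412
v 2.194 2.463 -3.563
v -1.405 0.435 -1.517
v -1.149 0.108 -1.126
v -2.84 0.378 0.207
v -3.095 0.705 -0.183
v -1.048 0.481 -1.074
v -2.739 0.751 0.259
v -1.114 0.833 -1.229
v -2.805 1.103 0.104
v -1.316 0.998 -1.519
v -3.007 1.268 -0.186
v -1.56 0.9 -1.807
v -3.25 1.17 -0.474
v -1.73 0.584 -1.96
v -3.421 0.854 -0.627
v -1.748 0.199 -1.905
v -3.439 0.469 -0.572
v -1.606 -0.076 -1.668
v -3.297 0.194 -0.335
v -1.369 -0.112 -1.361
v -3.06 0.158 -0.028
v 0.502 -0.219 0.771
v 0.724 -0.814 2.709
v -0.193 1.376 1.339
v 0.028 0.781 3.278
v 2.312 0.559 0.802
v 2.533 -0.036 2.741
v 1.616 2.154 1.371
v 1.838 1.559 3.309
v 0.911 -3.321 -0.619
v 1.514 -2.802 -0.542
v 1.692 -3.179 0.615
v 1.089 -3.699 0.539
v 1.098 -2.574 -0.404
v 1.276 -2.951 0.754
v 0.61 -2.631 -0.347
v 0.788 -3.009 0.81
v 0.237 -2.953 -0.395
v 0.415 -3.33 0.762
v 0.122 -3.415 -0.528
v 0.3 -3.792 0.63
v 0.308 -3.841 -0.695
v 0.486 -4.218 0.462
v 0.724 -4.069 -0.834
v 0.902 -4.446 0.324
v 1.212 -4.011 -0.89
v 1.39 -4.389 0.267
v 1.585 -3.69 -0.842
v 1.763 -4.067 0.315
v 1.7 -3.228 -0.71
v 1.878 -3.605 0.448
v 4.096 2.573 2.365
v 4.62 1.912 2.88
v 2.86 2.368 3.36
v 3.384 1.707 3.875
v 3.638 2.662 3.895
v 4.401 2.789 3.28
v 3.079 1.491 2.96
v 3.842 1.618 2.345
v 3.991 1.243 3.248
v 4.336 1.967 3.826
v 3.144 2.313 2.414
v 3.489 3.037 2.992
f 2 1 5
f 2 5 3
f 3 5 6
f 3 6 4
f 5 1 7
f 5 7 6
f 6 7 8
f 6 8 4
f 7 1 9
f 7 9 8
f 8 9 10
f 8 10 4
f 9 1 11
f 9 11 10
f 10 11 12
f 10 12 4
f 11 1 13
f 11 13 12
f 12 13 14
f 12 14 4
f 13 1 15
f 13 15 14
f 14 15 16
f 14 16 4
f 15 1 17
f 15 17 16
f 16 17 18
f 16 18 4
f 17 1 19
f 17 19 18
f 18 19 20
f 18 20 4
f 19 1 2
f 19 2 20
f 20 2 3
f 20 3 4
f 22 21 25
f 22 25 23
f 23 25 26
f 23 26 24
f 25 21 27
f 25 27 26
f 26 27 28
f 26 28 24
f 27 21 29
f 27 29 28
f 28 29 30
f 28 30 24
f 29 21 31
f 29 31 30
f 30 31 32
f 30 32 24
f 31 21 33
f 31 33 32
f 32 33 34
f 32 34 24
f 33 21 35
f 33 35 34
f 34 35 36
f 34 36 24
f 35 21 37
f 35 37 36
f 36 37 38
f 36 38 24
f 37 21 39
f 37 39 38
f 38 39 40
f 38 40 24
f 39 21 22
f 39 22 40
f 40 22 23
f 40 23 24
f 42 44 41
f 45 42 41
f 41 44 43
f 43 45 41
f 42 48 44
f 46 42 45
f 46 48 42
f 44 48 43
f 47 45 43
f 43 48 47
f 47 46 45
f 48 46 47
f 50 49 53
f 50 53 51
f 51 53 54
f 51 54 52
f 53 49 55
f 53 55 54
f 54 55 56
f 54 56 52
f 55 49 57
f 55 57 56
f 56 57 58
f 56 58 52
f 57 49 59
f 57 59 58
f 58 59 60
f 58 60 52
f 59 49 61
f 59 61 60
f 60 61 62
f 60 62 52
f 61 49 63
f 61 63 62
f 62 63 64
f 62 64 52
f 63 49 65
f 63 65 64
f 64 65 66
f 64 66 52
f 65 49 67
f 65 67 66
f 66 67 68
f 66 68 52
f 67 49 69
f 67 69 68
f 68 69 70
f 68 70 52
f 69 49 50
f 69 50 70
f 70 50 51
f 70 51 52
f 71 82 76
f 71 76 72
f 71 72 78
f 71 78 81
f 71 81 82
f 72 76 80
f 76 82 75
f 82 81 73
f 81 78 77
f 78 72 79
f 74 80 75
f 74 75 73
f 74 73 77
f 74 77 79
f 74 79 80
f 75 80 76
f 73 75 82
f 77 73 81
f 79 77 78
f 80 79 72



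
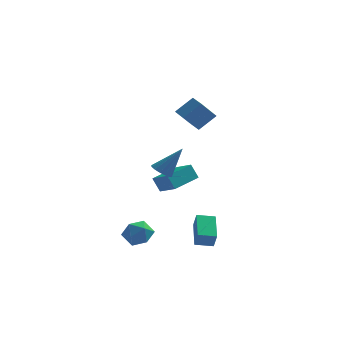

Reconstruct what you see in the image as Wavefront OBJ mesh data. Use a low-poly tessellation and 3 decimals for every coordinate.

v -1.12 0.213 -0.804
v -0.652 -0.223 -1.036
v -0.02 0.547 0.784
v -0.558 0.091 -1.167
v -0.615 0.436 -1.201
v -0.807 0.722 -1.128
v -1.083 0.871 -0.968
v -1.369 0.844 -0.764
v -1.588 0.648 -0.571
v -1.682 0.335 -0.44
v -1.625 -0.011 -0.407
v -1.433 -0.297 -0.48
v -1.157 -0.446 -0.639
v -0.871 -0.419 -0.843
v -1.7 -2.925 -3.228
v -1.097 -3.169 -3.886
v -2.823 -3.471 -4.054
v -2.22 -3.715 -4.712
v -2.221 -4.157 -3.9
v -1.527 -3.82 -3.389
v -2.393 -2.82 -4.551
v -1.699 -2.483 -4.04
v -1.525 -3.104 -4.704
v -1.42 -3.93 -4.302
v -2.5 -2.71 -3.638
v -2.395 -3.536 -3.236
v 0.276 1.84 2.205
v -0.472 1.073 3.324
v 1.186 2.268 3.106
v 0.438 1.5 4.225
v 0.802 1.08 2.035
v 0.054 0.312 3.154
v 1.712 1.507 2.936
v 0.964 0.74 4.055
v -0.543 1.623 -2.667
v -0.978 1.755 -1.754
v -1.457 2.462 -3.224
v -1.892 2.594 -2.311
v 0.612 3.106 -2.329
v 0.177 3.238 -1.416
v -0.302 3.945 -2.886
v -0.737 4.077 -1.973
v 1.1 -4.419 -4.174
v 1.293 -4.752 -3.327
v 0.886 -2.736 -3.463
v 1.079 -3.068 -2.617
v 2.081 -4.232 -4.323
v 2.274 -4.564 -3.477
v 1.867 -2.548 -3.613
v 2.06 -2.881 -2.766
f 2 1 4
f 2 4 3
f 4 1 5
f 4 5 3
f 5 1 6
f 5 6 3
f 6 1 7
f 6 7 3
f 7 1 8
f 7 8 3
f 8 1 9
f 8 9 3
f 9 1 10
f 9 10 3
f 10 1 11
f 10 11 3
f 11 1 12
f 11 12 3
f 12 1 13
f 12 13 3
f 13 1 14
f 13 14 3
f 14 1 2
f 14 2 3
f 15 26 20
f 15 20 16
f 15 16 22
f 15 22 25
f 15 25 26
f 16 20 24
f 20 26 19
f 26 25 17
f 25 22 21
f 22 16 23
f 18 24 19
f 18 19 17
f 18 17 21
f 18 21 23
f 18 23 24
f 19 24 20
f 17 19 26
f 21 17 25
f 23 21 22
f 24 23 16
f 28 30 27
f 31 28 27
f 27 30 29
f 29 31 27
f 28 34 30
f 32 28 31
f 32 34 28
f 30 34 29
f 33 31 29
f 29 34 33
f 33 32 31
f 34 32 33
f 36 38 35
f 39 36 35
f 35 38 37
f 37 39 35
f 36 42 38
f 40 36 39
f 40 42 36
f 38 42 37
f 41 39 37
f 37 42 41
f 41 40 39
f 42 40 41
f 44 46 43
f 47 44 43
f 43 46 45
f 45 47 43
f 44 50 46
f 48 44 47
f 48 50 44
f 46 50 45
f 49 47 45
f 45 50 49
f 49 48 47
f 50 48 49



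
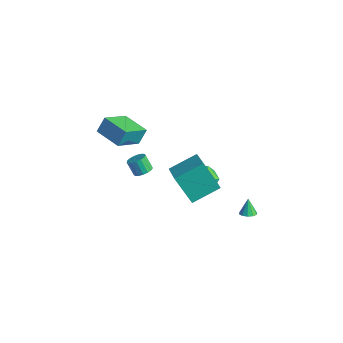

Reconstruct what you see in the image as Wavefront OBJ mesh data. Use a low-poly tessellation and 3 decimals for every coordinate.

v 3.239 0.898 -3.266
v 3.538 0.534 -3.023
v 2.901 1.242 -2.334
v 3.718 0.805 -3.058
v 3.715 1.112 -3.172
v 3.53 1.338 -3.322
v 3.235 1.395 -3.451
v 2.941 1.262 -3.509
v 2.761 0.991 -3.474
v 2.764 0.684 -3.36
v 2.948 0.459 -3.21
v 3.244 0.401 -3.081
v 2.877 -3.793 2.349
v 1.756 -4.026 3.928
v 3.495 -2.25 3.016
v 2.374 -2.484 4.595
v 4.146 -4.636 3.125
v 3.025 -4.87 4.704
v 4.764 -3.094 3.792
v 3.643 -3.327 5.371
v 0.029 0.274 -1.829
v 0.536 0.869 -1.095
v 0.644 -1.169 -1.085
v 1.151 -0.574 -0.351
v 0.08 -0.63 -0.349
v -0.3 0.261 -0.809
v 1.48 -0.561 -1.371
v 1.1 0.33 -1.831
v 1.433 0.353 -0.812
v 0.568 0.31 -0.18
v 0.612 -0.61 -2
v -0.253 -0.653 -1.368
v -4.713 -1.767 1
v -4.647 -3.462 2.133
v -4.671 -1.166 1.896
v -4.604 -2.861 3.029
v -2.976 -1.759 0.911
v -2.909 -3.454 2.044
v -2.933 -1.158 1.807
v -2.867 -2.853 2.94
v -2.623 -1.773 -1.565
v -2.279 -1.347 -1.32
v -2.854 -1.361 -0.49
v -3.197 -1.787 -0.735
v -2.483 -1.199 -1.459
v -3.057 -1.213 -0.628
v -2.719 -1.183 -1.622
v -3.293 -1.197 -0.791
v -2.933 -1.302 -1.772
v -3.507 -1.317 -0.941
v -3.075 -1.529 -1.874
v -3.65 -1.543 -1.044
v -3.115 -1.812 -1.906
v -3.689 -1.826 -1.076
v -3.041 -2.086 -1.86
v -3.616 -2.1 -1.03
v -2.872 -2.288 -1.746
v -3.446 -2.302 -0.916
v -2.645 -2.372 -1.591
v -3.22 -2.386 -0.761
v -2.414 -2.319 -1.43
v -2.988 -2.333 -0.599
v -2.23 -2.141 -1.3
v -2.805 -2.155 -0.469
v -2.136 -1.878 -1.23
v -2.711 -1.892 -0.4
v -2.154 -1.592 -1.238
v -2.728 -1.606 -0.407
f 2 1 4
f 2 4 3
f 4 1 5
f 4 5 3
f 5 1 6
f 5 6 3
f 6 1 7
f 6 7 3
f 7 1 8
f 7 8 3
f 8 1 9
f 8 9 3
f 9 1 10
f 9 10 3
f 10 1 11
f 10 11 3
f 11 1 12
f 11 12 3
f 12 1 2
f 12 2 3
f 14 16 13
f 17 14 13
f 13 16 15
f 15 17 13
f 14 20 16
f 18 14 17
f 18 20 14
f 16 20 15
f 19 17 15
f 15 20 19
f 19 18 17
f 20 18 19
f 21 32 26
f 21 26 22
f 21 22 28
f 21 28 31
f 21 31 32
f 22 26 30
f 26 32 25
f 32 31 23
f 31 28 27
f 28 22 29
f 24 30 25
f 24 25 23
f 24 23 27
f 24 27 29
f 24 29 30
f 25 30 26
f 23 25 32
f 27 23 31
f 29 27 28
f 30 29 22
f 34 36 33
f 37 34 33
f 33 36 35
f 35 37 33
f 34 40 36
f 38 34 37
f 38 40 34
f 36 40 35
f 39 37 35
f 35 40 39
f 39 38 37
f 40 38 39
f 42 41 45
f 42 45 43
f 43 45 46
f 43 46 44
f 45 41 47
f 45 47 46
f 46 47 48
f 46 48 44
f 47 41 49
f 47 49 48
f 48 49 50
f 48 50 44
f 49 41 51
f 49 51 50
f 50 51 52
f 50 52 44
f 51 41 53
f 51 53 52
f 52 53 54
f 52 54 44
f 53 41 55
f 53 55 54
f 54 55 56
f 54 56 44
f 55 41 57
f 55 57 56
f 56 57 58
f 56 58 44
f 57 41 59
f 57 59 58
f 58 59 60
f 58 60 44
f 59 41 61
f 59 61 60
f 60 61 62
f 60 62 44
f 61 41 63
f 61 63 62
f 62 63 64
f 62 64 44
f 63 41 65
f 63 65 64
f 64 65 66
f 64 66 44
f 65 41 67
f 65 67 66
f 66 67 68
f 66 68 44
f 67 41 42
f 67 42 68
f 68 42 43
f 68 43 44



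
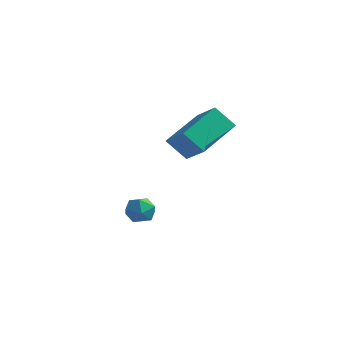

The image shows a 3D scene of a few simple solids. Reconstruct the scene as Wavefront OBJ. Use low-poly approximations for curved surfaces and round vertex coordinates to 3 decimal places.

v 0.497 0.298 -1.223
v 0.948 0.254 -0.616
v 0.932 -0.774 -1.624
v 1.383 -0.818 -1.017
v 0.633 -0.885 -0.938
v 0.364 -0.222 -0.69
v 1.516 -0.298 -1.55
v 1.247 0.365 -1.302
v 1.577 -0.114 -0.818
v 1.032 -0.477 -0.44
v 0.848 -0.043 -1.8
v 0.303 -0.406 -1.422
v 3.802 -1.464 4.067
v 4.06 0.494 4.99
v 2.651 -0.955 3.308
v 2.909 1.003 4.231
v 4.571 -1.123 3.129
v 4.829 0.835 4.052
v 3.42 -0.614 2.37
v 3.678 1.344 3.293
f 1 12 6
f 1 6 2
f 1 2 8
f 1 8 11
f 1 11 12
f 2 6 10
f 6 12 5
f 12 11 3
f 11 8 7
f 8 2 9
f 4 10 5
f 4 5 3
f 4 3 7
f 4 7 9
f 4 9 10
f 5 10 6
f 3 5 12
f 7 3 11
f 9 7 8
f 10 9 2
f 14 16 13
f 17 14 13
f 13 16 15
f 15 17 13
f 14 20 16
f 18 14 17
f 18 20 14
f 16 20 15
f 19 17 15
f 15 20 19
f 19 18 17
f 20 18 19



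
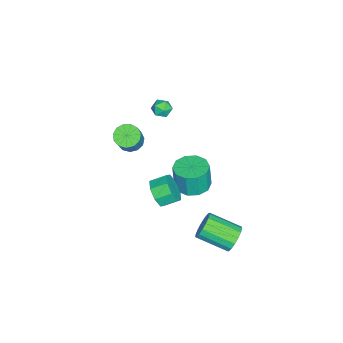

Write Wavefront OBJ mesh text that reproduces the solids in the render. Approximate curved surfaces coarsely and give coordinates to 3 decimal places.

v -3.268 -0.881 3.718
v -2.711 -1.219 3.925
v -3.689 -1.821 3.315
v -3.132 -2.159 3.522
v -3.572 -1.911 3.982
v -3.312 -1.33 4.231
v -3.088 -1.71 3.009
v -2.828 -1.129 3.258
v -2.6 -1.731 3.487
v -2.899 -1.856 4.088
v -3.501 -1.184 3.152
v -3.8 -1.309 3.753
v 3.133 4.552 -0.579
v 3.706 4.293 -1.195
v 3.699 2.429 -0.416
v 3.127 2.688 0.199
v 3.951 4.424 -0.878
v 3.944 2.56 -0.1
v 4.009 4.585 -0.493
v 4.002 2.721 0.285
v 3.866 4.738 -0.128
v 3.859 2.874 0.651
v 3.555 4.848 0.134
v 3.548 2.984 0.913
v 3.148 4.891 0.233
v 3.141 3.027 1.011
v 2.737 4.856 0.145
v 2.73 2.992 0.924
v 2.417 4.751 -0.108
v 2.411 2.887 0.67
v 2.262 4.601 -0.469
v 2.255 2.737 0.309
v 2.306 4.439 -0.856
v 2.299 2.575 -0.077
v 2.539 4.304 -1.179
v 2.533 2.44 -0.4
v 2.909 4.225 -1.365
v 2.902 2.361 -0.586
v 3.33 4.221 -1.37
v 3.323 2.357 -0.592
v -4.49 -3.877 -1.582
v -3.824 -4.169 -2.003
v -2.845 -4.076 -0.519
v -3.51 -3.783 -0.098
v -3.81 -3.698 -2.042
v -2.831 -3.604 -0.559
v -4.012 -3.283 -1.935
v -3.032 -3.189 -0.452
v -4.365 -3.057 -1.716
v -3.386 -2.963 -0.232
v -4.758 -3.091 -1.454
v -3.779 -2.997 0.029
v -5.066 -3.375 -1.233
v -4.086 -3.281 0.25
v -5.191 -3.818 -1.122
v -4.211 -3.724 0.361
v -5.093 -4.28 -1.158
v -4.113 -4.186 0.325
v -4.804 -4.613 -1.328
v -3.824 -4.52 0.156
v -4.415 -4.714 -1.578
v -3.435 -4.62 -0.095
v -4.05 -4.548 -1.83
v -3.07 -4.454 -0.347
v -2.066 0.689 -2.113
v -0.976 0.66 -2.11
v -0.985 0.542 -0.424
v -2.074 0.571 -0.427
v -1.167 1.304 -2.065
v -1.176 1.186 -0.38
v -1.701 1.714 -2.039
v -1.71 1.596 -0.354
v -2.375 1.732 -2.041
v -2.383 1.614 -0.356
v -2.93 1.352 -2.071
v -2.939 1.234 -0.385
v -3.155 0.718 -2.116
v -3.164 0.6 -0.43
v -2.964 0.074 -2.16
v -2.973 -0.044 -0.475
v -2.43 -0.336 -2.186
v -2.439 -0.454 -0.501
v -1.757 -0.354 -2.184
v -1.765 -0.472 -0.499
v -1.201 0.026 -2.155
v -1.21 -0.092 -0.469
v 2.843 -0.039 2.12
v 3.255 -0.298 2.924
v 2.908 0.58 3.384
v 2.497 0.839 2.58
v 3.69 0.093 2.506
v 3.344 0.971 2.966
v 3.629 0.406 1.861
v 3.283 1.285 2.321
v 3.108 0.459 1.368
v 2.762 1.337 1.828
v 2.432 0.22 1.316
v 2.085 1.098 1.776
v 1.996 -0.171 1.734
v 1.65 0.707 2.194
v 2.057 -0.485 2.379
v 1.711 0.394 2.839
v 2.578 -0.537 2.872
v 2.232 0.341 3.332
f 1 12 6
f 1 6 2
f 1 2 8
f 1 8 11
f 1 11 12
f 2 6 10
f 6 12 5
f 12 11 3
f 11 8 7
f 8 2 9
f 4 10 5
f 4 5 3
f 4 3 7
f 4 7 9
f 4 9 10
f 5 10 6
f 3 5 12
f 7 3 11
f 9 7 8
f 10 9 2
f 14 13 17
f 14 17 15
f 15 17 18
f 15 18 16
f 17 13 19
f 17 19 18
f 18 19 20
f 18 20 16
f 19 13 21
f 19 21 20
f 20 21 22
f 20 22 16
f 21 13 23
f 21 23 22
f 22 23 24
f 22 24 16
f 23 13 25
f 23 25 24
f 24 25 26
f 24 26 16
f 25 13 27
f 25 27 26
f 26 27 28
f 26 28 16
f 27 13 29
f 27 29 28
f 28 29 30
f 28 30 16
f 29 13 31
f 29 31 30
f 30 31 32
f 30 32 16
f 31 13 33
f 31 33 32
f 32 33 34
f 32 34 16
f 33 13 35
f 33 35 34
f 34 35 36
f 34 36 16
f 35 13 37
f 35 37 36
f 36 37 38
f 36 38 16
f 37 13 39
f 37 39 38
f 38 39 40
f 38 40 16
f 39 13 14
f 39 14 40
f 40 14 15
f 40 15 16
f 42 41 45
f 42 45 43
f 43 45 46
f 43 46 44
f 45 41 47
f 45 47 46
f 46 47 48
f 46 48 44
f 47 41 49
f 47 49 48
f 48 49 50
f 48 50 44
f 49 41 51
f 49 51 50
f 50 51 52
f 50 52 44
f 51 41 53
f 51 53 52
f 52 53 54
f 52 54 44
f 53 41 55
f 53 55 54
f 54 55 56
f 54 56 44
f 55 41 57
f 55 57 56
f 56 57 58
f 56 58 44
f 57 41 59
f 57 59 58
f 58 59 60
f 58 60 44
f 59 41 61
f 59 61 60
f 60 61 62
f 60 62 44
f 61 41 63
f 61 63 62
f 62 63 64
f 62 64 44
f 63 41 42
f 63 42 64
f 64 42 43
f 64 43 44
f 66 65 69
f 66 69 67
f 67 69 70
f 67 70 68
f 69 65 71
f 69 71 70
f 70 71 72
f 70 72 68
f 71 65 73
f 71 73 72
f 72 73 74
f 72 74 68
f 73 65 75
f 73 75 74
f 74 75 76
f 74 76 68
f 75 65 77
f 75 77 76
f 76 77 78
f 76 78 68
f 77 65 79
f 77 79 78
f 78 79 80
f 78 80 68
f 79 65 81
f 79 81 80
f 80 81 82
f 80 82 68
f 81 65 83
f 81 83 82
f 82 83 84
f 82 84 68
f 83 65 85
f 83 85 84
f 84 85 86
f 84 86 68
f 85 65 66
f 85 66 86
f 86 66 67
f 86 67 68
f 88 87 91
f 88 91 89
f 89 91 92
f 89 92 90
f 91 87 93
f 91 93 92
f 92 93 94
f 92 94 90
f 93 87 95
f 93 95 94
f 94 95 96
f 94 96 90
f 95 87 97
f 95 97 96
f 96 97 98
f 96 98 90
f 97 87 99
f 97 99 98
f 98 99 100
f 98 100 90
f 99 87 101
f 99 101 100
f 100 101 102
f 100 102 90
f 101 87 103
f 101 103 102
f 102 103 104
f 102 104 90
f 103 87 88
f 103 88 104
f 104 88 89
f 104 89 90



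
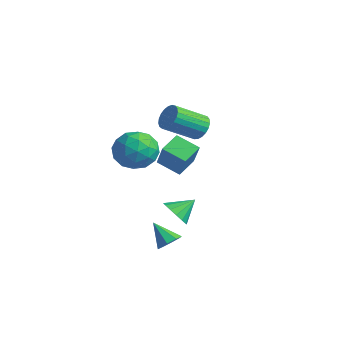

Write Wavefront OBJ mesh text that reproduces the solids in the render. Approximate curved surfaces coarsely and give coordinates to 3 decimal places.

v 2.138 -0.324 -0.031
v 1.178 -0.846 0.466
v 1.813 0.65 0.365
v 0.854 0.128 0.862
v 2.906 -0.568 1.198
v 1.947 -1.09 1.695
v 2.582 0.406 1.594
v 1.622 -0.116 2.091
v 3.258 -1.62 -3.299
v 3.69 -1.581 -2.857
v 2.362 -1.86 -2.401
v 3.486 -1.163 -2.948
v 3.148 -1.012 -3.245
v 2.874 -1.218 -3.574
v 2.825 -1.659 -3.741
v 3.029 -2.078 -3.649
v 3.367 -2.228 -3.352
v 3.641 -2.022 -3.024
v 0.682 0.442 -3.421
v 1.301 0.08 -3.091
v 0.878 1.398 -2.739
v 1.455 0.279 -3.414
v 1.401 0.521 -3.738
v 1.155 0.743 -3.978
v 0.782 0.884 -4.068
v 0.382 0.907 -3.985
v 0.063 0.805 -3.751
v -0.091 0.606 -3.428
v -0.037 0.363 -3.104
v 0.209 0.142 -2.864
v 0.582 0.001 -2.774
v 0.982 -0.022 -2.857
v 0.077 -0.696 1.04
v 0.632 -0.876 1.965
v 0.608 -2.264 0.415
v 1.163 -2.444 1.34
v 0.069 -2.437 1.351
v -0.259 -1.468 1.737
v 1.499 -1.672 0.643
v 1.171 -0.703 1.029
v 1.511 -1.48 1.719
v 0.627 -1.953 2.157
v 0.613 -1.187 0.223
v -0.271 -1.66 0.661
v 0.308 -0.648 1.557
v 0.932 -2.492 0.823
v 0.289 -2.488 0.829
v 0.615 -2.594 1.373
v -0.215 -0.996 1.423
v 0.111 -1.102 1.967
v -0.22 -2.02 1.606
v 1.129 -2.038 0.413
v 1.455 -2.144 0.957
v 0.625 -0.546 1.007
v 0.951 -0.652 1.551
v 1.46 -1.12 0.774
v 1.151 -1.109 1.957
v 1.462 -2.031 1.589
v 1.66 -1.577 1.18
v 1.467 -1.007 1.407
v 0.631 -1.387 2.214
v 0.943 -2.309 1.847
v 0.3 -2.305 1.853
v 0.108 -1.735 2.08
v 1.148 -1.742 2.07
v 0.297 -0.831 0.533
v 0.609 -1.753 0.166
v 1.132 -1.405 0.3
v 0.94 -0.835 0.527
v -0.222 -1.109 0.791
v 0.089 -2.031 0.423
v -0.227 -2.133 0.973
v -0.42 -1.563 1.2
v 0.092 -1.398 0.31
v -2.635 4.188 -0.427
v -1.919 3.999 -0.437
v -2.31 2.464 0.538
v -3.025 2.652 0.547
v -1.938 4.168 -0.18
v -2.328 2.632 0.795
v -2.077 4.339 0.034
v -2.467 2.804 1.009
v -2.312 4.484 0.169
v -2.703 2.949 1.144
v -2.604 4.578 0.2
v -2.994 3.043 1.175
v -2.9 4.605 0.123
v -3.291 3.07 1.098
v -3.151 4.559 -0.049
v -3.542 3.024 0.926
v -3.313 4.449 -0.287
v -3.703 2.914 0.688
v -3.357 4.294 -0.549
v -3.747 2.759 0.426
v -3.276 4.12 -0.79
v -3.667 2.585 0.185
v -3.085 3.958 -0.968
v -3.475 2.423 0.007
v -2.816 3.836 -1.053
v -3.206 2.301 -0.078
v -2.515 3.775 -1.03
v -2.905 2.239 -0.055
v -2.235 3.784 -0.902
v -2.625 2.249 0.073
v -2.024 3.864 -0.693
v -2.415 2.329 0.282
f 2 4 1
f 5 2 1
f 1 4 3
f 3 5 1
f 2 8 4
f 6 2 5
f 6 8 2
f 4 8 3
f 7 5 3
f 3 8 7
f 7 6 5
f 8 6 7
f 10 9 12
f 10 12 11
f 12 9 13
f 12 13 11
f 13 9 14
f 13 14 11
f 14 9 15
f 14 15 11
f 15 9 16
f 15 16 11
f 16 9 17
f 16 17 11
f 17 9 18
f 17 18 11
f 18 9 10
f 18 10 11
f 20 19 22
f 20 22 21
f 22 19 23
f 22 23 21
f 23 19 24
f 23 24 21
f 24 19 25
f 24 25 21
f 25 19 26
f 25 26 21
f 26 19 27
f 26 27 21
f 27 19 28
f 27 28 21
f 28 19 29
f 28 29 21
f 29 19 30
f 29 30 21
f 30 19 31
f 30 31 21
f 31 19 32
f 31 32 21
f 32 19 20
f 32 20 21
f 33 70 49
f 70 44 73
f 49 73 38
f 70 73 49
f 33 49 45
f 49 38 50
f 45 50 34
f 49 50 45
f 33 45 54
f 45 34 55
f 54 55 40
f 45 55 54
f 33 54 66
f 54 40 69
f 66 69 43
f 54 69 66
f 33 66 70
f 66 43 74
f 70 74 44
f 66 74 70
f 34 50 61
f 50 38 64
f 61 64 42
f 50 64 61
f 38 73 51
f 73 44 72
f 51 72 37
f 73 72 51
f 44 74 71
f 74 43 67
f 71 67 35
f 74 67 71
f 43 69 68
f 69 40 56
f 68 56 39
f 69 56 68
f 40 55 60
f 55 34 57
f 60 57 41
f 55 57 60
f 36 62 48
f 62 42 63
f 48 63 37
f 62 63 48
f 36 48 46
f 48 37 47
f 46 47 35
f 48 47 46
f 36 46 53
f 46 35 52
f 53 52 39
f 46 52 53
f 36 53 58
f 53 39 59
f 58 59 41
f 53 59 58
f 36 58 62
f 58 41 65
f 62 65 42
f 58 65 62
f 37 63 51
f 63 42 64
f 51 64 38
f 63 64 51
f 35 47 71
f 47 37 72
f 71 72 44
f 47 72 71
f 39 52 68
f 52 35 67
f 68 67 43
f 52 67 68
f 41 59 60
f 59 39 56
f 60 56 40
f 59 56 60
f 42 65 61
f 65 41 57
f 61 57 34
f 65 57 61
f 76 75 79
f 76 79 77
f 77 79 80
f 77 80 78
f 79 75 81
f 79 81 80
f 80 81 82
f 80 82 78
f 81 75 83
f 81 83 82
f 82 83 84
f 82 84 78
f 83 75 85
f 83 85 84
f 84 85 86
f 84 86 78
f 85 75 87
f 85 87 86
f 86 87 88
f 86 88 78
f 87 75 89
f 87 89 88
f 88 89 90
f 88 90 78
f 89 75 91
f 89 91 90
f 90 91 92
f 90 92 78
f 91 75 93
f 91 93 92
f 92 93 94
f 92 94 78
f 93 75 95
f 93 95 94
f 94 95 96
f 94 96 78
f 95 75 97
f 95 97 96
f 96 97 98
f 96 98 78
f 97 75 99
f 97 99 98
f 98 99 100
f 98 100 78
f 99 75 101
f 99 101 100
f 100 101 102
f 100 102 78
f 101 75 103
f 101 103 102
f 102 103 104
f 102 104 78
f 103 75 105
f 103 105 104
f 104 105 106
f 104 106 78
f 105 75 76
f 105 76 106
f 106 76 77
f 106 77 78

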